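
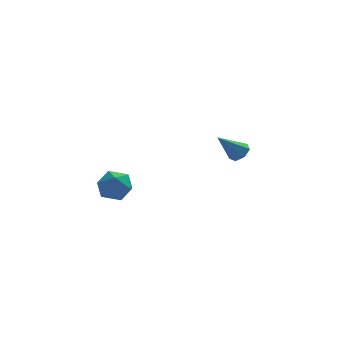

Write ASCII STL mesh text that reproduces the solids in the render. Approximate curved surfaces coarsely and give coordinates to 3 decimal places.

solid 
facet normal -0.145 0.923 -0.357
outer loop
vertex -2.481 -2.661 1.68
vertex -3.073 -2.523 2.277
vertex -2.257 -2.334 2.434
endloop
endfacet
facet normal 0.528 0.711 -0.465
outer loop
vertex -2.481 -2.661 1.68
vertex -2.257 -2.334 2.434
vertex -1.773 -2.932 2.069
endloop
endfacet
facet normal 0.511 0.112 -0.852
outer loop
vertex -2.481 -2.661 1.68
vertex -1.773 -2.932 2.069
vertex -2.289 -3.491 1.686
endloop
endfacet
facet normal -0.172 -0.047 -0.984
outer loop
vertex -2.481 -2.661 1.68
vertex -2.289 -3.491 1.686
vertex -3.092 -3.238 1.814
endloop
endfacet
facet normal -0.578 0.454 -0.678
outer loop
vertex -2.481 -2.661 1.68
vertex -3.092 -3.238 1.814
vertex -3.073 -2.523 2.277
endloop
endfacet
facet normal 0.814 0.555 0.171
outer loop
vertex -1.773 -2.932 2.069
vertex -2.257 -2.334 2.434
vertex -1.928 -2.962 2.906
endloop
endfacet
facet normal -0.274 0.898 0.345
outer loop
vertex -2.257 -2.334 2.434
vertex -3.073 -2.523 2.277
vertex -2.731 -2.709 3.034
endloop
endfacet
facet normal -0.975 0.140 -0.175
outer loop
vertex -3.073 -2.523 2.277
vertex -3.092 -3.238 1.814
vertex -3.247 -3.268 2.651
endloop
endfacet
facet normal -0.318 -0.670 -0.670
outer loop
vertex -3.092 -3.238 1.814
vertex -2.289 -3.491 1.686
vertex -2.763 -3.866 2.286
endloop
endfacet
facet normal 0.787 -0.413 -0.457
outer loop
vertex -2.289 -3.491 1.686
vertex -1.773 -2.932 2.069
vertex -1.947 -3.677 2.443
endloop
endfacet
facet normal 0.172 0.047 0.984
outer loop
vertex -2.539 -3.539 3.04
vertex -1.928 -2.962 2.906
vertex -2.731 -2.709 3.034
endloop
endfacet
facet normal -0.511 -0.112 0.852
outer loop
vertex -2.539 -3.539 3.04
vertex -2.731 -2.709 3.034
vertex -3.247 -3.268 2.651
endloop
endfacet
facet normal -0.528 -0.711 0.465
outer loop
vertex -2.539 -3.539 3.04
vertex -3.247 -3.268 2.651
vertex -2.763 -3.866 2.286
endloop
endfacet
facet normal 0.145 -0.923 0.357
outer loop
vertex -2.539 -3.539 3.04
vertex -2.763 -3.866 2.286
vertex -1.947 -3.677 2.443
endloop
endfacet
facet normal 0.578 -0.454 0.678
outer loop
vertex -2.539 -3.539 3.04
vertex -1.947 -3.677 2.443
vertex -1.928 -2.962 2.906
endloop
endfacet
facet normal 0.318 0.670 0.670
outer loop
vertex -2.731 -2.709 3.034
vertex -1.928 -2.962 2.906
vertex -2.257 -2.334 2.434
endloop
endfacet
facet normal -0.787 0.413 0.457
outer loop
vertex -3.247 -3.268 2.651
vertex -2.731 -2.709 3.034
vertex -3.073 -2.523 2.277
endloop
endfacet
facet normal -0.814 -0.555 -0.171
outer loop
vertex -2.763 -3.866 2.286
vertex -3.247 -3.268 2.651
vertex -3.092 -3.238 1.814
endloop
endfacet
facet normal 0.274 -0.898 -0.345
outer loop
vertex -1.947 -3.677 2.443
vertex -2.763 -3.866 2.286
vertex -2.289 -3.491 1.686
endloop
endfacet
facet normal 0.975 -0.140 0.175
outer loop
vertex -1.928 -2.962 2.906
vertex -1.947 -3.677 2.443
vertex -1.773 -2.932 2.069
endloop
endfacet
facet normal 0.665 0.192 -0.722
outer loop
vertex 3.922 1.807 1.81
vertex 3.509 2.099 1.507
vertex 3.886 2.308 1.91
endloop
endfacet
facet normal 0.489 -0.137 0.861
outer loop
vertex 3.922 1.807 1.81
vertex 3.886 2.308 1.91
vertex 2.471 1.801 2.633
endloop
endfacet
facet normal 0.665 0.191 -0.722
outer loop
vertex 3.886 2.308 1.91
vertex 3.509 2.099 1.507
vertex 3.566 2.652 1.706
endloop
endfacet
facet normal 0.172 0.616 0.769
outer loop
vertex 3.886 2.308 1.91
vertex 3.566 2.652 1.706
vertex 2.471 1.801 2.633
endloop
endfacet
facet normal 0.665 0.191 -0.722
outer loop
vertex 3.566 2.652 1.706
vertex 3.509 2.099 1.507
vertex 3.203 2.579 1.352
endloop
endfacet
facet normal -0.437 0.858 0.271
outer loop
vertex 3.566 2.652 1.706
vertex 3.203 2.579 1.352
vertex 2.471 1.801 2.633
endloop
endfacet
facet normal 0.665 0.191 -0.722
outer loop
vertex 3.203 2.579 1.352
vertex 3.509 2.099 1.507
vertex 3.07 2.146 1.115
endloop
endfacet
facet normal -0.877 0.408 -0.253
outer loop
vertex 3.203 2.579 1.352
vertex 3.07 2.146 1.115
vertex 2.471 1.801 2.633
endloop
endfacet
facet normal 0.665 0.192 -0.722
outer loop
vertex 3.07 2.146 1.115
vertex 3.509 2.099 1.507
vertex 3.268 1.677 1.173
endloop
endfacet
facet normal -0.819 -0.397 -0.414
outer loop
vertex 3.07 2.146 1.115
vertex 3.268 1.677 1.173
vertex 2.471 1.801 2.633
endloop
endfacet
facet normal 0.665 0.192 -0.722
outer loop
vertex 3.268 1.677 1.173
vertex 3.509 2.099 1.507
vertex 3.647 1.526 1.482
endloop
endfacet
facet normal -0.307 -0.948 -0.087
outer loop
vertex 3.268 1.677 1.173
vertex 3.647 1.526 1.482
vertex 2.471 1.801 2.633
endloop
endfacet
facet normal 0.665 0.192 -0.722
outer loop
vertex 3.647 1.526 1.482
vertex 3.509 2.099 1.507
vertex 3.922 1.807 1.81
endloop
endfacet
facet normal 0.276 -0.832 0.481
outer loop
vertex 3.647 1.526 1.482
vertex 3.922 1.807 1.81
vertex 2.471 1.801 2.633
endloop
endfacet

endsolid


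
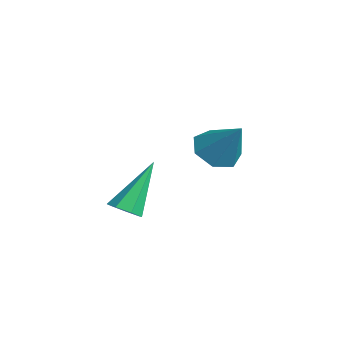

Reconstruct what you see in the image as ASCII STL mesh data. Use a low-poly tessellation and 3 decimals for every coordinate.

solid 
facet normal -0.586 -0.245 -0.772
outer loop
vertex 1.651 3.973 -3.229
vertex 1.059 3.669 -2.683
vertex 1.14 4.465 -2.997
endloop
endfacet
facet normal 0.642 0.747 -0.171
outer loop
vertex 1.651 3.973 -3.229
vertex 1.14 4.465 -2.997
vertex 2.021 4.071 -1.417
endloop
endfacet
facet normal -0.586 -0.245 -0.772
outer loop
vertex 1.14 4.465 -2.997
vertex 1.059 3.669 -2.683
vertex 0.568 4.358 -2.529
endloop
endfacet
facet normal 0.011 0.972 0.236
outer loop
vertex 1.14 4.465 -2.997
vertex 0.568 4.358 -2.529
vertex 2.021 4.071 -1.417
endloop
endfacet
facet normal -0.587 -0.246 -0.772
outer loop
vertex 0.568 4.358 -2.529
vertex 1.059 3.669 -2.683
vertex 0.367 3.732 -2.177
endloop
endfacet
facet normal -0.440 0.543 0.715
outer loop
vertex 0.568 4.358 -2.529
vertex 0.367 3.732 -2.177
vertex 2.021 4.071 -1.417
endloop
endfacet
facet normal -0.587 -0.245 -0.772
outer loop
vertex 0.367 3.732 -2.177
vertex 1.059 3.669 -2.683
vertex 0.687 3.058 -2.206
endloop
endfacet
facet normal -0.371 -0.215 0.903
outer loop
vertex 0.367 3.732 -2.177
vertex 0.687 3.058 -2.206
vertex 2.021 4.071 -1.417
endloop
endfacet
facet normal -0.587 -0.245 -0.772
outer loop
vertex 0.687 3.058 -2.206
vertex 1.059 3.669 -2.683
vertex 1.287 2.844 -2.594
endloop
endfacet
facet normal 0.166 -0.733 0.660
outer loop
vertex 0.687 3.058 -2.206
vertex 1.287 2.844 -2.594
vertex 2.021 4.071 -1.417
endloop
endfacet
facet normal -0.586 -0.245 -0.772
outer loop
vertex 1.287 2.844 -2.594
vertex 1.059 3.669 -2.683
vertex 1.716 3.252 -3.049
endloop
endfacet
facet normal 0.767 -0.620 0.168
outer loop
vertex 1.287 2.844 -2.594
vertex 1.716 3.252 -3.049
vertex 2.021 4.071 -1.417
endloop
endfacet
facet normal -0.586 -0.246 -0.772
outer loop
vertex 1.716 3.252 -3.049
vertex 1.059 3.669 -2.683
vertex 1.651 3.973 -3.229
endloop
endfacet
facet normal 0.979 0.038 -0.202
outer loop
vertex 1.716 3.252 -3.049
vertex 1.651 3.973 -3.229
vertex 2.021 4.071 -1.417
endloop
endfacet
facet normal 0.271 -0.567 -0.778
outer loop
vertex 3.293 -0.467 -3.257
vertex 3.032 -0.096 -3.618
vertex 3.581 -0.092 -3.43
endloop
endfacet
facet normal 0.680 -0.197 0.706
outer loop
vertex 3.293 -0.467 -3.257
vertex 3.581 -0.092 -3.43
vertex 2.488 1.036 -2.062
endloop
endfacet
facet normal 0.271 -0.565 -0.780
outer loop
vertex 3.581 -0.092 -3.43
vertex 3.032 -0.096 -3.618
vertex 3.455 0.281 -3.744
endloop
endfacet
facet normal 0.830 0.495 0.255
outer loop
vertex 3.581 -0.092 -3.43
vertex 3.455 0.281 -3.744
vertex 2.488 1.036 -2.062
endloop
endfacet
facet normal 0.272 -0.566 -0.778
outer loop
vertex 3.455 0.281 -3.744
vertex 3.032 -0.096 -3.618
vertex 3.011 0.37 -3.964
endloop
endfacet
facet normal 0.304 0.922 -0.239
outer loop
vertex 3.455 0.281 -3.744
vertex 3.011 0.37 -3.964
vertex 2.488 1.036 -2.062
endloop
endfacet
facet normal 0.273 -0.565 -0.778
outer loop
vertex 3.011 0.37 -3.964
vertex 3.032 -0.096 -3.618
vertex 2.583 0.108 -3.924
endloop
endfacet
facet normal -0.504 0.762 -0.406
outer loop
vertex 3.011 0.37 -3.964
vertex 2.583 0.108 -3.924
vertex 2.488 1.036 -2.062
endloop
endfacet
facet normal 0.272 -0.567 -0.778
outer loop
vertex 2.583 0.108 -3.924
vertex 3.032 -0.096 -3.618
vertex 2.493 -0.307 -3.653
endloop
endfacet
facet normal -0.984 0.136 -0.118
outer loop
vertex 2.583 0.108 -3.924
vertex 2.493 -0.307 -3.653
vertex 2.488 1.036 -2.062
endloop
endfacet
facet normal 0.272 -0.565 -0.779
outer loop
vertex 2.493 -0.307 -3.653
vertex 3.032 -0.096 -3.618
vertex 2.809 -0.563 -3.357
endloop
endfacet
facet normal -0.774 -0.485 0.407
outer loop
vertex 2.493 -0.307 -3.653
vertex 2.809 -0.563 -3.357
vertex 2.488 1.036 -2.062
endloop
endfacet
facet normal 0.273 -0.565 -0.778
outer loop
vertex 2.809 -0.563 -3.357
vertex 3.032 -0.096 -3.618
vertex 3.293 -0.467 -3.257
endloop
endfacet
facet normal -0.034 -0.633 0.773
outer loop
vertex 2.809 -0.563 -3.357
vertex 3.293 -0.467 -3.257
vertex 2.488 1.036 -2.062
endloop
endfacet

endsolid


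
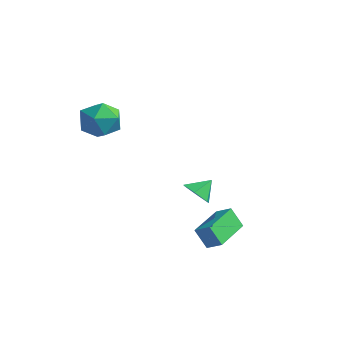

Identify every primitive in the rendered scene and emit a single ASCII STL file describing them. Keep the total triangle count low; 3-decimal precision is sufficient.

solid 
facet normal -0.828 -0.277 -0.487
outer loop
vertex 1.346 -2.494 -2.507
vertex 0.62 -0.639 -2.329
vertex 1.824 -2.214 -3.48
endloop
endfacet
facet normal 0.363 -0.928 -0.089
outer loop
vertex 2.52 -1.981 -3.071
vertex 1.346 -2.494 -2.507
vertex 1.824 -2.214 -3.48
endloop
endfacet
facet normal -0.828 -0.277 -0.487
outer loop
vertex 1.824 -2.214 -3.48
vertex 0.62 -0.639 -2.329
vertex 1.098 -0.359 -3.302
endloop
endfacet
facet normal 0.427 0.250 -0.869
outer loop
vertex 1.098 -0.359 -3.302
vertex 2.52 -1.981 -3.071
vertex 1.824 -2.214 -3.48
endloop
endfacet
facet normal -0.427 -0.250 0.869
outer loop
vertex 1.346 -2.494 -2.507
vertex 1.316 -0.406 -1.92
vertex 0.62 -0.639 -2.329
endloop
endfacet
facet normal 0.363 -0.928 -0.089
outer loop
vertex 2.042 -2.261 -2.098
vertex 1.346 -2.494 -2.507
vertex 2.52 -1.981 -3.071
endloop
endfacet
facet normal -0.427 -0.250 0.869
outer loop
vertex 2.042 -2.261 -2.098
vertex 1.316 -0.406 -1.92
vertex 1.346 -2.494 -2.507
endloop
endfacet
facet normal -0.363 0.928 0.089
outer loop
vertex 0.62 -0.639 -2.329
vertex 1.316 -0.406 -1.92
vertex 1.098 -0.359 -3.302
endloop
endfacet
facet normal 0.427 0.250 -0.869
outer loop
vertex 1.794 -0.126 -2.893
vertex 2.52 -1.981 -3.071
vertex 1.098 -0.359 -3.302
endloop
endfacet
facet normal -0.363 0.928 0.089
outer loop
vertex 1.098 -0.359 -3.302
vertex 1.316 -0.406 -1.92
vertex 1.794 -0.126 -2.893
endloop
endfacet
facet normal 0.828 0.277 0.487
outer loop
vertex 1.794 -0.126 -2.893
vertex 2.042 -2.261 -2.098
vertex 2.52 -1.981 -3.071
endloop
endfacet
facet normal 0.828 0.277 0.487
outer loop
vertex 1.316 -0.406 -1.92
vertex 2.042 -2.261 -2.098
vertex 1.794 -0.126 -2.893
endloop
endfacet
facet normal -0.150 -0.742 -0.653
outer loop
vertex -1.869 0.25 -2.467
vertex -2.341 0.753 -2.93
vertex -1.523 0.708 -3.067
endloop
endfacet
facet normal 0.828 0.097 0.552
outer loop
vertex -1.869 0.25 -2.467
vertex -1.523 0.708 -3.067
vertex -2.179 1.547 -2.23
endloop
endfacet
facet normal -0.150 -0.741 -0.654
outer loop
vertex -1.523 0.708 -3.067
vertex -2.341 0.753 -2.93
vertex -1.994 1.211 -3.529
endloop
endfacet
facet normal 0.756 0.652 -0.061
outer loop
vertex -1.523 0.708 -3.067
vertex -1.994 1.211 -3.529
vertex -2.179 1.547 -2.23
endloop
endfacet
facet normal -0.150 -0.741 -0.654
outer loop
vertex -1.994 1.211 -3.529
vertex -2.341 0.753 -2.93
vertex -2.812 1.256 -3.392
endloop
endfacet
facet normal 0.012 0.968 -0.249
outer loop
vertex -1.994 1.211 -3.529
vertex -2.812 1.256 -3.392
vertex -2.179 1.547 -2.23
endloop
endfacet
facet normal -0.150 -0.741 -0.654
outer loop
vertex -2.812 1.256 -3.392
vertex -2.341 0.753 -2.93
vertex -3.158 0.798 -2.793
endloop
endfacet
facet normal -0.660 0.730 0.177
outer loop
vertex -2.812 1.256 -3.392
vertex -3.158 0.798 -2.793
vertex -2.179 1.547 -2.23
endloop
endfacet
facet normal -0.150 -0.742 -0.653
outer loop
vertex -3.158 0.798 -2.793
vertex -2.341 0.753 -2.93
vertex -2.687 0.295 -2.33
endloop
endfacet
facet normal -0.588 0.176 0.789
outer loop
vertex -3.158 0.798 -2.793
vertex -2.687 0.295 -2.33
vertex -2.179 1.547 -2.23
endloop
endfacet
facet normal -0.150 -0.742 -0.653
outer loop
vertex -2.687 0.295 -2.33
vertex -2.341 0.753 -2.93
vertex -1.869 0.25 -2.467
endloop
endfacet
facet normal 0.156 -0.141 0.978
outer loop
vertex -2.687 0.295 -2.33
vertex -1.869 0.25 -2.467
vertex -2.179 1.547 -2.23
endloop
endfacet
facet normal 0.043 0.958 -0.282
outer loop
vertex -3.262 -2.813 1.951
vertex -4.349 -2.738 2.039
vertex -3.713 -2.513 2.9
endloop
endfacet
facet normal 0.638 0.767 0.061
outer loop
vertex -3.262 -2.813 1.951
vertex -3.713 -2.513 2.9
vertex -2.872 -3.212 2.891
endloop
endfacet
facet normal 0.930 0.221 -0.292
outer loop
vertex -3.262 -2.813 1.951
vertex -2.872 -3.212 2.891
vertex -2.988 -3.869 2.025
endloop
endfacet
facet normal 0.516 0.074 -0.853
outer loop
vertex -3.262 -2.813 1.951
vertex -2.988 -3.869 2.025
vertex -3.901 -3.576 1.498
endloop
endfacet
facet normal -0.032 0.530 -0.847
outer loop
vertex -3.262 -2.813 1.951
vertex -3.901 -3.576 1.498
vertex -4.349 -2.738 2.039
endloop
endfacet
facet normal 0.454 0.537 0.711
outer loop
vertex -2.872 -3.212 2.891
vertex -3.713 -2.513 2.9
vertex -3.719 -3.384 3.562
endloop
endfacet
facet normal -0.510 0.846 0.155
outer loop
vertex -3.713 -2.513 2.9
vertex -4.349 -2.738 2.039
vertex -4.632 -3.091 3.035
endloop
endfacet
facet normal -0.633 0.152 -0.759
outer loop
vertex -4.349 -2.738 2.039
vertex -3.901 -3.576 1.498
vertex -4.748 -3.748 2.169
endloop
endfacet
facet normal 0.256 -0.586 -0.769
outer loop
vertex -3.901 -3.576 1.498
vertex -2.988 -3.869 2.025
vertex -3.907 -4.447 2.16
endloop
endfacet
facet normal 0.927 -0.348 0.140
outer loop
vertex -2.988 -3.869 2.025
vertex -2.872 -3.212 2.891
vertex -3.271 -4.222 3.021
endloop
endfacet
facet normal -0.516 -0.074 0.853
outer loop
vertex -4.358 -4.147 3.109
vertex -3.719 -3.384 3.562
vertex -4.632 -3.091 3.035
endloop
endfacet
facet normal -0.930 -0.221 0.292
outer loop
vertex -4.358 -4.147 3.109
vertex -4.632 -3.091 3.035
vertex -4.748 -3.748 2.169
endloop
endfacet
facet normal -0.638 -0.767 -0.061
outer loop
vertex -4.358 -4.147 3.109
vertex -4.748 -3.748 2.169
vertex -3.907 -4.447 2.16
endloop
endfacet
facet normal -0.043 -0.958 0.282
outer loop
vertex -4.358 -4.147 3.109
vertex -3.907 -4.447 2.16
vertex -3.271 -4.222 3.021
endloop
endfacet
facet normal 0.032 -0.530 0.847
outer loop
vertex -4.358 -4.147 3.109
vertex -3.271 -4.222 3.021
vertex -3.719 -3.384 3.562
endloop
endfacet
facet normal -0.256 0.586 0.769
outer loop
vertex -4.632 -3.091 3.035
vertex -3.719 -3.384 3.562
vertex -3.713 -2.513 2.9
endloop
endfacet
facet normal -0.927 0.348 -0.140
outer loop
vertex -4.748 -3.748 2.169
vertex -4.632 -3.091 3.035
vertex -4.349 -2.738 2.039
endloop
endfacet
facet normal -0.454 -0.537 -0.711
outer loop
vertex -3.907 -4.447 2.16
vertex -4.748 -3.748 2.169
vertex -3.901 -3.576 1.498
endloop
endfacet
facet normal 0.510 -0.846 -0.155
outer loop
vertex -3.271 -4.222 3.021
vertex -3.907 -4.447 2.16
vertex -2.988 -3.869 2.025
endloop
endfacet
facet normal 0.633 -0.152 0.759
outer loop
vertex -3.719 -3.384 3.562
vertex -3.271 -4.222 3.021
vertex -2.872 -3.212 2.891
endloop
endfacet

endsolid


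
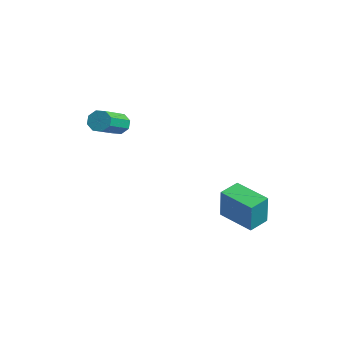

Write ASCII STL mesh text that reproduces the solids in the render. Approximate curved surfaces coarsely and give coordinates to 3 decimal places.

solid 
facet normal -0.466 0.743 -0.481
outer loop
vertex -2.487 -2.026 1.386
vertex -2.87 -1.969 1.845
vertex -2.339 -1.728 1.703
endloop
endfacet
facet normal 0.824 0.166 -0.541
outer loop
vertex -2.487 -2.026 1.386
vertex -2.339 -1.728 1.703
vertex -1.607 -3.428 2.297
endloop
endfacet
facet normal 0.824 0.166 -0.541
outer loop
vertex -1.607 -3.428 2.297
vertex -2.339 -1.728 1.703
vertex -1.459 -3.13 2.614
endloop
endfacet
facet normal 0.465 -0.743 0.481
outer loop
vertex -1.607 -3.428 2.297
vertex -1.459 -3.13 2.614
vertex -1.99 -3.371 2.755
endloop
endfacet
facet normal -0.466 0.741 -0.483
outer loop
vertex -2.339 -1.728 1.703
vertex -2.87 -1.969 1.845
vertex -2.503 -1.571 2.102
endloop
endfacet
facet normal 0.810 0.577 0.106
outer loop
vertex -2.339 -1.728 1.703
vertex -2.503 -1.571 2.102
vertex -1.459 -3.13 2.614
endloop
endfacet
facet normal 0.810 0.577 0.104
outer loop
vertex -1.459 -3.13 2.614
vertex -2.503 -1.571 2.102
vertex -1.622 -2.973 3.013
endloop
endfacet
facet normal 0.465 -0.743 0.482
outer loop
vertex -1.459 -3.13 2.614
vertex -1.622 -2.973 3.013
vertex -1.99 -3.371 2.755
endloop
endfacet
facet normal -0.467 0.742 -0.482
outer loop
vertex -2.503 -1.571 2.102
vertex -2.87 -1.969 1.845
vertex -2.881 -1.647 2.351
endloop
endfacet
facet normal 0.323 0.650 0.688
outer loop
vertex -2.503 -1.571 2.102
vertex -2.881 -1.647 2.351
vertex -1.622 -2.973 3.013
endloop
endfacet
facet normal 0.322 0.650 0.689
outer loop
vertex -1.622 -2.973 3.013
vertex -2.881 -1.647 2.351
vertex -2.001 -3.049 3.262
endloop
endfacet
facet normal 0.465 -0.743 0.482
outer loop
vertex -1.622 -2.973 3.013
vertex -2.001 -3.049 3.262
vertex -1.99 -3.371 2.755
endloop
endfacet
facet normal -0.466 0.742 -0.482
outer loop
vertex -2.881 -1.647 2.351
vertex -2.87 -1.969 1.845
vertex -3.253 -1.912 2.303
endloop
endfacet
facet normal -0.356 0.342 0.870
outer loop
vertex -2.881 -1.647 2.351
vertex -3.253 -1.912 2.303
vertex -2.001 -3.049 3.262
endloop
endfacet
facet normal -0.356 0.342 0.870
outer loop
vertex -2.001 -3.049 3.262
vertex -3.253 -1.912 2.303
vertex -2.373 -3.314 3.214
endloop
endfacet
facet normal 0.466 -0.742 0.481
outer loop
vertex -2.001 -3.049 3.262
vertex -2.373 -3.314 3.214
vertex -1.99 -3.371 2.755
endloop
endfacet
facet normal -0.465 0.743 -0.481
outer loop
vertex -3.253 -1.912 2.303
vertex -2.87 -1.969 1.845
vertex -3.401 -2.21 1.986
endloop
endfacet
facet normal -0.824 -0.166 0.541
outer loop
vertex -3.253 -1.912 2.303
vertex -3.401 -2.21 1.986
vertex -2.373 -3.314 3.214
endloop
endfacet
facet normal -0.824 -0.166 0.541
outer loop
vertex -2.373 -3.314 3.214
vertex -3.401 -2.21 1.986
vertex -2.521 -3.612 2.897
endloop
endfacet
facet normal 0.466 -0.743 0.481
outer loop
vertex -2.373 -3.314 3.214
vertex -2.521 -3.612 2.897
vertex -1.99 -3.371 2.755
endloop
endfacet
facet normal -0.465 0.743 -0.482
outer loop
vertex -3.401 -2.21 1.986
vertex -2.87 -1.969 1.845
vertex -3.238 -2.367 1.587
endloop
endfacet
facet normal -0.810 -0.576 -0.104
outer loop
vertex -3.401 -2.21 1.986
vertex -3.238 -2.367 1.587
vertex -2.521 -3.612 2.897
endloop
endfacet
facet normal -0.810 -0.577 -0.106
outer loop
vertex -2.521 -3.612 2.897
vertex -3.238 -2.367 1.587
vertex -2.357 -3.769 2.498
endloop
endfacet
facet normal 0.466 -0.741 0.483
outer loop
vertex -2.521 -3.612 2.897
vertex -2.357 -3.769 2.498
vertex -1.99 -3.371 2.755
endloop
endfacet
facet normal -0.465 0.743 -0.482
outer loop
vertex -3.238 -2.367 1.587
vertex -2.87 -1.969 1.845
vertex -2.859 -2.291 1.338
endloop
endfacet
facet normal -0.322 -0.650 -0.689
outer loop
vertex -3.238 -2.367 1.587
vertex -2.859 -2.291 1.338
vertex -2.357 -3.769 2.498
endloop
endfacet
facet normal -0.323 -0.650 -0.688
outer loop
vertex -2.357 -3.769 2.498
vertex -2.859 -2.291 1.338
vertex -1.979 -3.693 2.249
endloop
endfacet
facet normal 0.467 -0.742 0.482
outer loop
vertex -2.357 -3.769 2.498
vertex -1.979 -3.693 2.249
vertex -1.99 -3.371 2.755
endloop
endfacet
facet normal -0.466 0.742 -0.481
outer loop
vertex -2.859 -2.291 1.338
vertex -2.87 -1.969 1.845
vertex -2.487 -2.026 1.386
endloop
endfacet
facet normal 0.356 -0.342 -0.870
outer loop
vertex -2.859 -2.291 1.338
vertex -2.487 -2.026 1.386
vertex -1.979 -3.693 2.249
endloop
endfacet
facet normal 0.356 -0.342 -0.870
outer loop
vertex -1.979 -3.693 2.249
vertex -2.487 -2.026 1.386
vertex -1.607 -3.428 2.297
endloop
endfacet
facet normal 0.466 -0.742 0.482
outer loop
vertex -1.979 -3.693 2.249
vertex -1.607 -3.428 2.297
vertex -1.99 -3.371 2.755
endloop
endfacet
facet normal -0.945 -0.284 0.163
outer loop
vertex -0.035 1.63 -2.161
vertex -0.315 2.667 -1.977
vertex -0.383 1.831 -3.823
endloop
endfacet
facet normal 0.257 -0.952 -0.169
outer loop
vertex 1.355 2.353 -4.123
vertex -0.035 1.63 -2.161
vertex -0.383 1.831 -3.823
endloop
endfacet
facet normal -0.945 -0.284 0.163
outer loop
vertex -0.383 1.831 -3.823
vertex -0.315 2.667 -1.977
vertex -0.663 2.868 -3.639
endloop
endfacet
facet normal -0.203 0.118 -0.972
outer loop
vertex -0.663 2.868 -3.639
vertex 1.355 2.353 -4.123
vertex -0.383 1.831 -3.823
endloop
endfacet
facet normal 0.203 -0.118 0.972
outer loop
vertex -0.035 1.63 -2.161
vertex 1.423 3.189 -2.277
vertex -0.315 2.667 -1.977
endloop
endfacet
facet normal 0.257 -0.952 -0.169
outer loop
vertex 1.703 2.152 -2.461
vertex -0.035 1.63 -2.161
vertex 1.355 2.353 -4.123
endloop
endfacet
facet normal 0.203 -0.118 0.972
outer loop
vertex 1.703 2.152 -2.461
vertex 1.423 3.189 -2.277
vertex -0.035 1.63 -2.161
endloop
endfacet
facet normal -0.257 0.952 0.169
outer loop
vertex -0.315 2.667 -1.977
vertex 1.423 3.189 -2.277
vertex -0.663 2.868 -3.639
endloop
endfacet
facet normal -0.203 0.118 -0.972
outer loop
vertex 1.075 3.39 -3.939
vertex 1.355 2.353 -4.123
vertex -0.663 2.868 -3.639
endloop
endfacet
facet normal -0.257 0.952 0.169
outer loop
vertex -0.663 2.868 -3.639
vertex 1.423 3.189 -2.277
vertex 1.075 3.39 -3.939
endloop
endfacet
facet normal 0.945 0.284 -0.163
outer loop
vertex 1.075 3.39 -3.939
vertex 1.703 2.152 -2.461
vertex 1.355 2.353 -4.123
endloop
endfacet
facet normal 0.945 0.284 -0.163
outer loop
vertex 1.423 3.189 -2.277
vertex 1.703 2.152 -2.461
vertex 1.075 3.39 -3.939
endloop
endfacet

endsolid


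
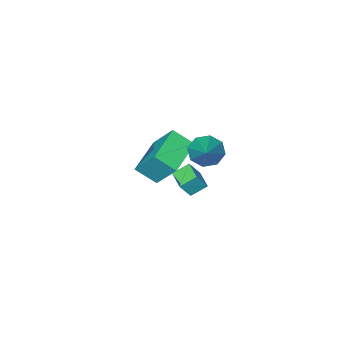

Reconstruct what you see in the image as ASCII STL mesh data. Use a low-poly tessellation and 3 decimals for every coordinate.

solid 
facet normal -0.486 0.652 -0.582
outer loop
vertex -0.184 -0.926 -0.331
vertex 1.532 -0.044 -0.776
vertex 0.026 -2.068 -1.785
endloop
endfacet
facet normal -0.867 -0.445 0.225
outer loop
vertex 0.628 -2.876 -1.064
vertex -0.184 -0.926 -0.331
vertex 0.026 -2.068 -1.785
endloop
endfacet
facet normal -0.487 0.652 -0.582
outer loop
vertex 0.026 -2.068 -1.785
vertex 1.532 -0.044 -0.776
vertex 1.741 -1.185 -2.23
endloop
endfacet
facet normal 0.113 -0.613 -0.782
outer loop
vertex 1.741 -1.185 -2.23
vertex 0.628 -2.876 -1.064
vertex 0.026 -2.068 -1.785
endloop
endfacet
facet normal -0.113 0.614 0.782
outer loop
vertex -0.184 -0.926 -0.331
vertex 2.134 -0.852 -0.055
vertex 1.532 -0.044 -0.776
endloop
endfacet
facet normal -0.867 -0.445 0.225
outer loop
vertex 0.419 -1.735 0.39
vertex -0.184 -0.926 -0.331
vertex 0.628 -2.876 -1.064
endloop
endfacet
facet normal -0.113 0.613 0.782
outer loop
vertex 0.419 -1.735 0.39
vertex 2.134 -0.852 -0.055
vertex -0.184 -0.926 -0.331
endloop
endfacet
facet normal 0.867 0.445 -0.225
outer loop
vertex 1.532 -0.044 -0.776
vertex 2.134 -0.852 -0.055
vertex 1.741 -1.185 -2.23
endloop
endfacet
facet normal 0.112 -0.613 -0.782
outer loop
vertex 2.344 -1.994 -1.509
vertex 0.628 -2.876 -1.064
vertex 1.741 -1.185 -2.23
endloop
endfacet
facet normal 0.867 0.446 -0.225
outer loop
vertex 1.741 -1.185 -2.23
vertex 2.134 -0.852 -0.055
vertex 2.344 -1.994 -1.509
endloop
endfacet
facet normal 0.486 -0.652 0.582
outer loop
vertex 2.344 -1.994 -1.509
vertex 0.419 -1.735 0.39
vertex 0.628 -2.876 -1.064
endloop
endfacet
facet normal 0.487 -0.652 0.582
outer loop
vertex 2.134 -0.852 -0.055
vertex 0.419 -1.735 0.39
vertex 2.344 -1.994 -1.509
endloop
endfacet
facet normal -0.769 0.340 0.541
outer loop
vertex 3.467 3.273 2.734
vertex 3.797 4.179 2.634
vertex 2.969 3.369 1.966
endloop
endfacet
facet normal -0.339 -0.935 0.103
outer loop
vertex 3.623 3.081 1.506
vertex 3.467 3.273 2.734
vertex 2.969 3.369 1.966
endloop
endfacet
facet normal -0.769 0.340 0.542
outer loop
vertex 2.969 3.369 1.966
vertex 3.797 4.179 2.634
vertex 3.299 4.276 1.866
endloop
endfacet
facet normal -0.541 0.105 -0.835
outer loop
vertex 3.299 4.276 1.866
vertex 3.623 3.081 1.506
vertex 2.969 3.369 1.966
endloop
endfacet
facet normal 0.541 -0.105 0.835
outer loop
vertex 3.467 3.273 2.734
vertex 4.451 3.891 2.174
vertex 3.797 4.179 2.634
endloop
endfacet
facet normal -0.341 -0.935 0.103
outer loop
vertex 4.121 2.984 2.274
vertex 3.467 3.273 2.734
vertex 3.623 3.081 1.506
endloop
endfacet
facet normal 0.541 -0.105 0.835
outer loop
vertex 4.121 2.984 2.274
vertex 4.451 3.891 2.174
vertex 3.467 3.273 2.734
endloop
endfacet
facet normal 0.340 0.935 -0.102
outer loop
vertex 3.797 4.179 2.634
vertex 4.451 3.891 2.174
vertex 3.299 4.276 1.866
endloop
endfacet
facet normal -0.541 0.105 -0.835
outer loop
vertex 3.953 3.987 1.406
vertex 3.623 3.081 1.506
vertex 3.299 4.276 1.866
endloop
endfacet
facet normal 0.340 0.935 -0.104
outer loop
vertex 3.299 4.276 1.866
vertex 4.451 3.891 2.174
vertex 3.953 3.987 1.406
endloop
endfacet
facet normal 0.769 -0.340 -0.542
outer loop
vertex 3.953 3.987 1.406
vertex 4.121 2.984 2.274
vertex 3.623 3.081 1.506
endloop
endfacet
facet normal 0.769 -0.340 -0.541
outer loop
vertex 4.451 3.891 2.174
vertex 4.121 2.984 2.274
vertex 3.953 3.987 1.406
endloop
endfacet
facet normal -0.523 -0.637 -0.566
outer loop
vertex 1.827 1.08 1.583
vertex 1.255 1.656 1.463
vertex 1.944 1.433 1.077
endloop
endfacet
facet normal 0.965 -0.258 0.043
outer loop
vertex 1.827 1.08 1.583
vertex 1.944 1.433 1.077
vertex 2.265 2.884 2.557
endloop
endfacet
facet normal -0.523 -0.637 -0.566
outer loop
vertex 1.944 1.433 1.077
vertex 1.255 1.656 1.463
vertex 1.657 1.917 0.798
endloop
endfacet
facet normal 0.861 0.257 -0.439
outer loop
vertex 1.944 1.433 1.077
vertex 1.657 1.917 0.798
vertex 2.265 2.884 2.557
endloop
endfacet
facet normal -0.524 -0.636 -0.566
outer loop
vertex 1.657 1.917 0.798
vertex 1.255 1.656 1.463
vertex 1.135 2.248 0.909
endloop
endfacet
facet normal 0.365 0.757 -0.542
outer loop
vertex 1.657 1.917 0.798
vertex 1.135 2.248 0.909
vertex 2.265 2.884 2.557
endloop
endfacet
facet normal -0.523 -0.637 -0.567
outer loop
vertex 1.135 2.248 0.909
vertex 1.255 1.656 1.463
vertex 0.684 2.231 1.344
endloop
endfacet
facet normal -0.234 0.950 -0.206
outer loop
vertex 1.135 2.248 0.909
vertex 0.684 2.231 1.344
vertex 2.265 2.884 2.557
endloop
endfacet
facet normal -0.523 -0.637 -0.566
outer loop
vertex 0.684 2.231 1.344
vertex 1.255 1.656 1.463
vertex 0.567 1.878 1.849
endloop
endfacet
facet normal -0.583 0.723 0.370
outer loop
vertex 0.684 2.231 1.344
vertex 0.567 1.878 1.849
vertex 2.265 2.884 2.557
endloop
endfacet
facet normal -0.523 -0.636 -0.567
outer loop
vertex 0.567 1.878 1.849
vertex 1.255 1.656 1.463
vertex 0.853 1.394 2.128
endloop
endfacet
facet normal -0.479 0.208 0.853
outer loop
vertex 0.567 1.878 1.849
vertex 0.853 1.394 2.128
vertex 2.265 2.884 2.557
endloop
endfacet
facet normal -0.522 -0.637 -0.567
outer loop
vertex 0.853 1.394 2.128
vertex 1.255 1.656 1.463
vertex 1.375 1.064 2.018
endloop
endfacet
facet normal 0.017 -0.292 0.956
outer loop
vertex 0.853 1.394 2.128
vertex 1.375 1.064 2.018
vertex 2.265 2.884 2.557
endloop
endfacet
facet normal -0.523 -0.637 -0.567
outer loop
vertex 1.375 1.064 2.018
vertex 1.255 1.656 1.463
vertex 1.827 1.08 1.583
endloop
endfacet
facet normal 0.615 -0.485 0.621
outer loop
vertex 1.375 1.064 2.018
vertex 1.827 1.08 1.583
vertex 2.265 2.884 2.557
endloop
endfacet

endsolid


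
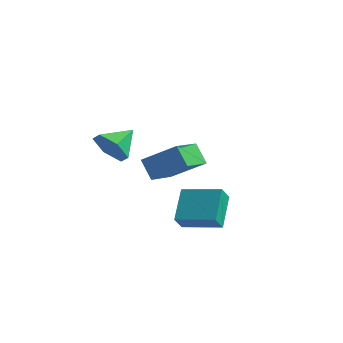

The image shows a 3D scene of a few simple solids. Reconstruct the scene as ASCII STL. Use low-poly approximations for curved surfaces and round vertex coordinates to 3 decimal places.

solid 
facet normal -0.811 -0.191 -0.553
outer loop
vertex -2.938 2.524 -1.048
vertex -2.977 4.355 -1.625
vertex -2.19 2.226 -2.043
endloop
endfacet
facet normal 0.021 -0.953 0.301
outer loop
vertex -0.503 2.625 -0.895
vertex -2.938 2.524 -1.048
vertex -2.19 2.226 -2.043
endloop
endfacet
facet normal -0.812 -0.192 -0.551
outer loop
vertex -2.19 2.226 -2.043
vertex -2.977 4.355 -1.625
vertex -2.23 4.057 -2.621
endloop
endfacet
facet normal 0.584 -0.233 -0.778
outer loop
vertex -2.23 4.057 -2.621
vertex -0.503 2.625 -0.895
vertex -2.19 2.226 -2.043
endloop
endfacet
facet normal -0.584 0.233 0.778
outer loop
vertex -2.938 2.524 -1.048
vertex -1.29 4.754 -0.477
vertex -2.977 4.355 -1.625
endloop
endfacet
facet normal 0.021 -0.953 0.301
outer loop
vertex -1.25 2.923 0.101
vertex -2.938 2.524 -1.048
vertex -0.503 2.625 -0.895
endloop
endfacet
facet normal -0.584 0.233 0.778
outer loop
vertex -1.25 2.923 0.101
vertex -1.29 4.754 -0.477
vertex -2.938 2.524 -1.048
endloop
endfacet
facet normal -0.021 0.953 -0.301
outer loop
vertex -2.977 4.355 -1.625
vertex -1.29 4.754 -0.477
vertex -2.23 4.057 -2.621
endloop
endfacet
facet normal 0.584 -0.233 -0.778
outer loop
vertex -0.542 4.456 -1.472
vertex -0.503 2.625 -0.895
vertex -2.23 4.057 -2.621
endloop
endfacet
facet normal -0.021 0.953 -0.301
outer loop
vertex -2.23 4.057 -2.621
vertex -1.29 4.754 -0.477
vertex -0.542 4.456 -1.472
endloop
endfacet
facet normal 0.812 0.191 0.552
outer loop
vertex -0.542 4.456 -1.472
vertex -1.25 2.923 0.101
vertex -0.503 2.625 -0.895
endloop
endfacet
facet normal 0.811 0.192 0.552
outer loop
vertex -1.29 4.754 -0.477
vertex -1.25 2.923 0.101
vertex -0.542 4.456 -1.472
endloop
endfacet
facet normal -0.967 -0.191 -0.170
outer loop
vertex 0.367 0.639 -1.32
vertex 0.375 1.274 -2.079
vertex 0.849 -0.765 -2.489
endloop
endfacet
facet normal -0.007 -0.641 0.767
outer loop
vertex 2.725 -0.394 -2.161
vertex 0.367 0.639 -1.32
vertex 0.849 -0.765 -2.489
endloop
endfacet
facet normal -0.967 -0.191 -0.170
outer loop
vertex 0.849 -0.765 -2.489
vertex 0.375 1.274 -2.079
vertex 0.857 -0.13 -3.249
endloop
endfacet
facet normal 0.255 -0.743 -0.618
outer loop
vertex 0.857 -0.13 -3.249
vertex 2.725 -0.394 -2.161
vertex 0.849 -0.765 -2.489
endloop
endfacet
facet normal -0.255 0.743 0.619
outer loop
vertex 0.367 0.639 -1.32
vertex 2.251 1.645 -1.751
vertex 0.375 1.274 -2.079
endloop
endfacet
facet normal -0.008 -0.642 0.767
outer loop
vertex 2.243 1.01 -0.991
vertex 0.367 0.639 -1.32
vertex 2.725 -0.394 -2.161
endloop
endfacet
facet normal -0.255 0.743 0.618
outer loop
vertex 2.243 1.01 -0.991
vertex 2.251 1.645 -1.751
vertex 0.367 0.639 -1.32
endloop
endfacet
facet normal 0.007 0.642 -0.767
outer loop
vertex 0.375 1.274 -2.079
vertex 2.251 1.645 -1.751
vertex 0.857 -0.13 -3.249
endloop
endfacet
facet normal 0.255 -0.743 -0.619
outer loop
vertex 2.733 0.241 -2.92
vertex 2.725 -0.394 -2.161
vertex 0.857 -0.13 -3.249
endloop
endfacet
facet normal 0.008 0.641 -0.767
outer loop
vertex 0.857 -0.13 -3.249
vertex 2.251 1.645 -1.751
vertex 2.733 0.241 -2.92
endloop
endfacet
facet normal 0.967 0.191 0.170
outer loop
vertex 2.733 0.241 -2.92
vertex 2.243 1.01 -0.991
vertex 2.725 -0.394 -2.161
endloop
endfacet
facet normal 0.967 0.191 0.170
outer loop
vertex 2.251 1.645 -1.751
vertex 2.243 1.01 -0.991
vertex 2.733 0.241 -2.92
endloop
endfacet
facet normal -0.228 -0.863 -0.450
outer loop
vertex -0.798 -2.756 2.591
vertex -1.483 -2.266 1.998
vertex -0.506 -2.361 1.686
endloop
endfacet
facet normal 0.919 0.154 0.364
outer loop
vertex -0.798 -2.756 2.591
vertex -0.506 -2.361 1.686
vertex -1.137 -0.954 2.682
endloop
endfacet
facet normal -0.228 -0.863 -0.451
outer loop
vertex -0.506 -2.361 1.686
vertex -1.483 -2.266 1.998
vertex -1.19 -1.871 1.093
endloop
endfacet
facet normal 0.729 0.582 -0.360
outer loop
vertex -0.506 -2.361 1.686
vertex -1.19 -1.871 1.093
vertex -1.137 -0.954 2.682
endloop
endfacet
facet normal -0.227 -0.863 -0.450
outer loop
vertex -1.19 -1.871 1.093
vertex -1.483 -2.266 1.998
vertex -2.167 -1.776 1.404
endloop
endfacet
facet normal -0.074 0.865 -0.497
outer loop
vertex -1.19 -1.871 1.093
vertex -2.167 -1.776 1.404
vertex -1.137 -0.954 2.682
endloop
endfacet
facet normal -0.227 -0.863 -0.451
outer loop
vertex -2.167 -1.776 1.404
vertex -1.483 -2.266 1.998
vertex -2.46 -2.172 2.309
endloop
endfacet
facet normal -0.688 0.720 0.092
outer loop
vertex -2.167 -1.776 1.404
vertex -2.46 -2.172 2.309
vertex -1.137 -0.954 2.682
endloop
endfacet
facet normal -0.226 -0.864 -0.450
outer loop
vertex -2.46 -2.172 2.309
vertex -1.483 -2.266 1.998
vertex -1.775 -2.661 2.903
endloop
endfacet
facet normal -0.499 0.292 0.816
outer loop
vertex -2.46 -2.172 2.309
vertex -1.775 -2.661 2.903
vertex -1.137 -0.954 2.682
endloop
endfacet
facet normal -0.228 -0.863 -0.450
outer loop
vertex -1.775 -2.661 2.903
vertex -1.483 -2.266 1.998
vertex -0.798 -2.756 2.591
endloop
endfacet
facet normal 0.305 0.009 0.952
outer loop
vertex -1.775 -2.661 2.903
vertex -0.798 -2.756 2.591
vertex -1.137 -0.954 2.682
endloop
endfacet

endsolid


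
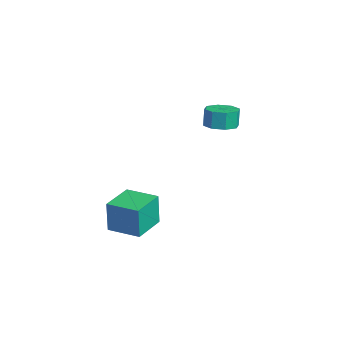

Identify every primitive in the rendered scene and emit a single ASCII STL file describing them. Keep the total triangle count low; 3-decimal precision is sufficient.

solid 
facet normal 0.179 -0.111 -0.978
outer loop
vertex -0.035 2.022 0.598
vertex -0.914 2.111 0.427
vertex -0.218 2.677 0.49
endloop
endfacet
facet normal 0.947 0.288 0.141
outer loop
vertex -0.035 2.022 0.598
vertex -0.218 2.677 0.49
vertex -0.227 2.14 1.644
endloop
endfacet
facet normal 0.948 0.287 0.141
outer loop
vertex -0.227 2.14 1.644
vertex -0.218 2.677 0.49
vertex -0.409 2.795 1.536
endloop
endfacet
facet normal -0.179 0.111 0.978
outer loop
vertex -0.227 2.14 1.644
vertex -0.409 2.795 1.536
vertex -1.106 2.229 1.473
endloop
endfacet
facet normal 0.178 -0.110 -0.978
outer loop
vertex -0.218 2.677 0.49
vertex -0.914 2.111 0.427
vertex -0.808 3.001 0.346
endloop
endfacet
facet normal 0.483 0.875 -0.011
outer loop
vertex -0.218 2.677 0.49
vertex -0.808 3.001 0.346
vertex -0.409 2.795 1.536
endloop
endfacet
facet normal 0.483 0.876 -0.010
outer loop
vertex -0.409 2.795 1.536
vertex -0.808 3.001 0.346
vertex -1.0 3.119 1.392
endloop
endfacet
facet normal -0.178 0.110 0.978
outer loop
vertex -0.409 2.795 1.536
vertex -1.0 3.119 1.392
vertex -1.106 2.229 1.473
endloop
endfacet
facet normal 0.179 -0.110 -0.978
outer loop
vertex -0.808 3.001 0.346
vertex -0.914 2.111 0.427
vertex -1.461 2.803 0.249
endloop
endfacet
facet normal -0.265 0.951 -0.156
outer loop
vertex -0.808 3.001 0.346
vertex -1.461 2.803 0.249
vertex -1.0 3.119 1.392
endloop
endfacet
facet normal -0.266 0.951 -0.156
outer loop
vertex -1.0 3.119 1.392
vertex -1.461 2.803 0.249
vertex -1.652 2.921 1.295
endloop
endfacet
facet normal -0.179 0.110 0.978
outer loop
vertex -1.0 3.119 1.392
vertex -1.652 2.921 1.295
vertex -1.106 2.229 1.473
endloop
endfacet
facet normal 0.179 -0.110 -0.978
outer loop
vertex -1.461 2.803 0.249
vertex -0.914 2.111 0.427
vertex -1.793 2.2 0.256
endloop
endfacet
facet normal -0.858 0.470 -0.210
outer loop
vertex -1.461 2.803 0.249
vertex -1.793 2.2 0.256
vertex -1.652 2.921 1.295
endloop
endfacet
facet normal -0.857 0.471 -0.210
outer loop
vertex -1.652 2.921 1.295
vertex -1.793 2.2 0.256
vertex -1.985 2.318 1.302
endloop
endfacet
facet normal -0.179 0.110 0.978
outer loop
vertex -1.652 2.921 1.295
vertex -1.985 2.318 1.302
vertex -1.106 2.229 1.473
endloop
endfacet
facet normal 0.179 -0.111 -0.978
outer loop
vertex -1.793 2.2 0.256
vertex -0.914 2.111 0.427
vertex -1.611 1.545 0.364
endloop
endfacet
facet normal -0.948 -0.287 -0.142
outer loop
vertex -1.793 2.2 0.256
vertex -1.611 1.545 0.364
vertex -1.985 2.318 1.302
endloop
endfacet
facet normal -0.947 -0.288 -0.141
outer loop
vertex -1.985 2.318 1.302
vertex -1.611 1.545 0.364
vertex -1.802 1.663 1.41
endloop
endfacet
facet normal -0.179 0.111 0.978
outer loop
vertex -1.985 2.318 1.302
vertex -1.802 1.663 1.41
vertex -1.106 2.229 1.473
endloop
endfacet
facet normal 0.178 -0.110 -0.978
outer loop
vertex -1.611 1.545 0.364
vertex -0.914 2.111 0.427
vertex -1.02 1.221 0.508
endloop
endfacet
facet normal -0.483 -0.876 0.011
outer loop
vertex -1.611 1.545 0.364
vertex -1.02 1.221 0.508
vertex -1.802 1.663 1.41
endloop
endfacet
facet normal -0.483 -0.875 0.010
outer loop
vertex -1.802 1.663 1.41
vertex -1.02 1.221 0.508
vertex -1.212 1.339 1.554
endloop
endfacet
facet normal -0.178 0.110 0.978
outer loop
vertex -1.802 1.663 1.41
vertex -1.212 1.339 1.554
vertex -1.106 2.229 1.473
endloop
endfacet
facet normal 0.179 -0.110 -0.978
outer loop
vertex -1.02 1.221 0.508
vertex -0.914 2.111 0.427
vertex -0.368 1.419 0.605
endloop
endfacet
facet normal 0.266 -0.951 0.156
outer loop
vertex -1.02 1.221 0.508
vertex -0.368 1.419 0.605
vertex -1.212 1.339 1.554
endloop
endfacet
facet normal 0.265 -0.951 0.156
outer loop
vertex -1.212 1.339 1.554
vertex -0.368 1.419 0.605
vertex -0.559 1.537 1.651
endloop
endfacet
facet normal -0.179 0.110 0.978
outer loop
vertex -1.212 1.339 1.554
vertex -0.559 1.537 1.651
vertex -1.106 2.229 1.473
endloop
endfacet
facet normal 0.179 -0.110 -0.978
outer loop
vertex -0.368 1.419 0.605
vertex -0.914 2.111 0.427
vertex -0.035 2.022 0.598
endloop
endfacet
facet normal 0.857 -0.471 0.210
outer loop
vertex -0.368 1.419 0.605
vertex -0.035 2.022 0.598
vertex -0.559 1.537 1.651
endloop
endfacet
facet normal 0.857 -0.470 0.210
outer loop
vertex -0.559 1.537 1.651
vertex -0.035 2.022 0.598
vertex -0.227 2.14 1.644
endloop
endfacet
facet normal -0.179 0.110 0.978
outer loop
vertex -0.559 1.537 1.651
vertex -0.227 2.14 1.644
vertex -1.106 2.229 1.473
endloop
endfacet
facet normal -0.678 0.735 0.001
outer loop
vertex 1.868 -3.579 -1.521
vertex 3.131 -2.413 -1.468
vertex 1.907 -3.541 -3.27
endloop
endfacet
facet normal -0.734 -0.678 -0.031
outer loop
vertex 3.169 -4.907 -3.272
vertex 1.868 -3.579 -1.521
vertex 1.907 -3.541 -3.27
endloop
endfacet
facet normal -0.678 0.735 0.001
outer loop
vertex 1.907 -3.541 -3.27
vertex 3.131 -2.413 -1.468
vertex 3.17 -2.375 -3.217
endloop
endfacet
facet normal 0.022 0.022 -1.000
outer loop
vertex 3.17 -2.375 -3.217
vertex 3.169 -4.907 -3.272
vertex 1.907 -3.541 -3.27
endloop
endfacet
facet normal -0.022 -0.022 1.000
outer loop
vertex 1.868 -3.579 -1.521
vertex 4.393 -3.779 -1.47
vertex 3.131 -2.413 -1.468
endloop
endfacet
facet normal -0.734 -0.678 -0.031
outer loop
vertex 3.13 -4.945 -1.523
vertex 1.868 -3.579 -1.521
vertex 3.169 -4.907 -3.272
endloop
endfacet
facet normal -0.022 -0.022 1.000
outer loop
vertex 3.13 -4.945 -1.523
vertex 4.393 -3.779 -1.47
vertex 1.868 -3.579 -1.521
endloop
endfacet
facet normal 0.734 0.678 0.031
outer loop
vertex 3.131 -2.413 -1.468
vertex 4.393 -3.779 -1.47
vertex 3.17 -2.375 -3.217
endloop
endfacet
facet normal 0.022 0.022 -1.000
outer loop
vertex 4.432 -3.741 -3.219
vertex 3.169 -4.907 -3.272
vertex 3.17 -2.375 -3.217
endloop
endfacet
facet normal 0.734 0.678 0.031
outer loop
vertex 3.17 -2.375 -3.217
vertex 4.393 -3.779 -1.47
vertex 4.432 -3.741 -3.219
endloop
endfacet
facet normal 0.678 -0.735 -0.001
outer loop
vertex 4.432 -3.741 -3.219
vertex 3.13 -4.945 -1.523
vertex 3.169 -4.907 -3.272
endloop
endfacet
facet normal 0.678 -0.735 -0.001
outer loop
vertex 4.393 -3.779 -1.47
vertex 3.13 -4.945 -1.523
vertex 4.432 -3.741 -3.219
endloop
endfacet

endsolid


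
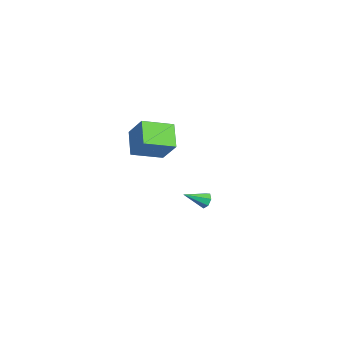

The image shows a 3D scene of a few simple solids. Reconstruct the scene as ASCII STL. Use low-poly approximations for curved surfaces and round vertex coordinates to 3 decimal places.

solid 
facet normal -0.527 -0.183 -0.830
outer loop
vertex -3.852 -3.681 -4.502
vertex -5.3 -3.055 -3.721
vertex -3.407 -1.775 -5.205
endloop
endfacet
facet normal 0.823 -0.356 -0.444
outer loop
vertex -2.4 -1.425 -3.619
vertex -3.852 -3.681 -4.502
vertex -3.407 -1.775 -5.205
endloop
endfacet
facet normal -0.527 -0.183 -0.830
outer loop
vertex -3.407 -1.775 -5.205
vertex -5.3 -3.055 -3.721
vertex -4.854 -1.148 -4.424
endloop
endfacet
facet normal 0.214 0.916 -0.338
outer loop
vertex -4.854 -1.148 -4.424
vertex -2.4 -1.425 -3.619
vertex -3.407 -1.775 -5.205
endloop
endfacet
facet normal -0.214 -0.916 0.338
outer loop
vertex -3.852 -3.681 -4.502
vertex -4.293 -2.705 -2.135
vertex -5.3 -3.055 -3.721
endloop
endfacet
facet normal 0.823 -0.356 -0.443
outer loop
vertex -2.846 -3.332 -2.916
vertex -3.852 -3.681 -4.502
vertex -2.4 -1.425 -3.619
endloop
endfacet
facet normal -0.215 -0.916 0.338
outer loop
vertex -2.846 -3.332 -2.916
vertex -4.293 -2.705 -2.135
vertex -3.852 -3.681 -4.502
endloop
endfacet
facet normal -0.822 0.356 0.444
outer loop
vertex -5.3 -3.055 -3.721
vertex -4.293 -2.705 -2.135
vertex -4.854 -1.148 -4.424
endloop
endfacet
facet normal 0.214 0.917 -0.338
outer loop
vertex -3.848 -0.799 -2.838
vertex -2.4 -1.425 -3.619
vertex -4.854 -1.148 -4.424
endloop
endfacet
facet normal -0.823 0.356 0.444
outer loop
vertex -4.854 -1.148 -4.424
vertex -4.293 -2.705 -2.135
vertex -3.848 -0.799 -2.838
endloop
endfacet
facet normal 0.527 0.183 0.830
outer loop
vertex -3.848 -0.799 -2.838
vertex -2.846 -3.332 -2.916
vertex -2.4 -1.425 -3.619
endloop
endfacet
facet normal 0.527 0.183 0.830
outer loop
vertex -4.293 -2.705 -2.135
vertex -2.846 -3.332 -2.916
vertex -3.848 -0.799 -2.838
endloop
endfacet
facet normal 0.223 0.824 -0.520
outer loop
vertex 4.019 -3.15 -3.626
vertex 3.746 -2.857 -3.279
vertex 4.259 -2.989 -3.268
endloop
endfacet
facet normal 0.716 -0.676 -0.176
outer loop
vertex 4.019 -3.15 -3.626
vertex 4.259 -2.989 -3.268
vertex 3.414 -4.083 -2.501
endloop
endfacet
facet normal 0.223 0.823 -0.522
outer loop
vertex 4.259 -2.989 -3.268
vertex 3.746 -2.857 -3.279
vertex 4.113 -2.728 -2.919
endloop
endfacet
facet normal 0.810 -0.254 0.529
outer loop
vertex 4.259 -2.989 -3.268
vertex 4.113 -2.728 -2.919
vertex 3.414 -4.083 -2.501
endloop
endfacet
facet normal 0.223 0.823 -0.522
outer loop
vertex 4.113 -2.728 -2.919
vertex 3.746 -2.857 -3.279
vertex 3.69 -2.564 -2.841
endloop
endfacet
facet normal 0.242 0.170 0.955
outer loop
vertex 4.113 -2.728 -2.919
vertex 3.69 -2.564 -2.841
vertex 3.414 -4.083 -2.501
endloop
endfacet
facet normal 0.224 0.823 -0.522
outer loop
vertex 3.69 -2.564 -2.841
vertex 3.746 -2.857 -3.279
vertex 3.31 -2.62 -3.092
endloop
endfacet
facet normal -0.558 0.277 0.783
outer loop
vertex 3.69 -2.564 -2.841
vertex 3.31 -2.62 -3.092
vertex 3.414 -4.083 -2.501
endloop
endfacet
facet normal 0.223 0.823 -0.522
outer loop
vertex 3.31 -2.62 -3.092
vertex 3.746 -2.857 -3.279
vertex 3.257 -2.855 -3.485
endloop
endfacet
facet normal -0.990 -0.013 0.141
outer loop
vertex 3.31 -2.62 -3.092
vertex 3.257 -2.855 -3.485
vertex 3.414 -4.083 -2.501
endloop
endfacet
facet normal 0.223 0.823 -0.522
outer loop
vertex 3.257 -2.855 -3.485
vertex 3.746 -2.857 -3.279
vertex 3.573 -3.091 -3.722
endloop
endfacet
facet normal -0.727 -0.484 -0.488
outer loop
vertex 3.257 -2.855 -3.485
vertex 3.573 -3.091 -3.722
vertex 3.414 -4.083 -2.501
endloop
endfacet
facet normal 0.221 0.824 -0.522
outer loop
vertex 3.573 -3.091 -3.722
vertex 3.746 -2.857 -3.279
vertex 4.019 -3.15 -3.626
endloop
endfacet
facet normal 0.032 -0.778 -0.628
outer loop
vertex 3.573 -3.091 -3.722
vertex 4.019 -3.15 -3.626
vertex 3.414 -4.083 -2.501
endloop
endfacet

endsolid


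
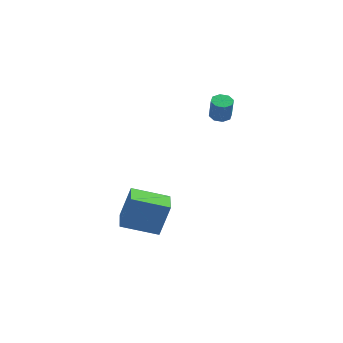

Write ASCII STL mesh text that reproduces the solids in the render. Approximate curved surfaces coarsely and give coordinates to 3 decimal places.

solid 
facet normal -0.932 0.213 0.293
outer loop
vertex -0.717 0.275 -2.316
vertex -0.529 1.389 -2.528
vertex -1.26 0.066 -3.892
endloop
endfacet
facet normal -0.162 -0.969 0.184
outer loop
vertex 0.389 -0.309 -4.412
vertex -0.717 0.275 -2.316
vertex -1.26 0.066 -3.892
endloop
endfacet
facet normal -0.932 0.212 0.294
outer loop
vertex -1.26 0.066 -3.892
vertex -0.529 1.389 -2.528
vertex -1.073 1.181 -4.104
endloop
endfacet
facet normal -0.324 -0.124 -0.938
outer loop
vertex -1.073 1.181 -4.104
vertex 0.389 -0.309 -4.412
vertex -1.26 0.066 -3.892
endloop
endfacet
facet normal 0.324 0.124 0.938
outer loop
vertex -0.717 0.275 -2.316
vertex 1.12 1.014 -3.048
vertex -0.529 1.389 -2.528
endloop
endfacet
facet normal -0.163 -0.969 0.184
outer loop
vertex 0.933 -0.101 -2.836
vertex -0.717 0.275 -2.316
vertex 0.389 -0.309 -4.412
endloop
endfacet
facet normal 0.324 0.124 0.938
outer loop
vertex 0.933 -0.101 -2.836
vertex 1.12 1.014 -3.048
vertex -0.717 0.275 -2.316
endloop
endfacet
facet normal 0.162 0.969 -0.184
outer loop
vertex -0.529 1.389 -2.528
vertex 1.12 1.014 -3.048
vertex -1.073 1.181 -4.104
endloop
endfacet
facet normal -0.324 -0.124 -0.938
outer loop
vertex 0.577 0.805 -4.624
vertex 0.389 -0.309 -4.412
vertex -1.073 1.181 -4.104
endloop
endfacet
facet normal 0.163 0.969 -0.185
outer loop
vertex -1.073 1.181 -4.104
vertex 1.12 1.014 -3.048
vertex 0.577 0.805 -4.624
endloop
endfacet
facet normal 0.932 -0.213 -0.294
outer loop
vertex 0.577 0.805 -4.624
vertex 0.933 -0.101 -2.836
vertex 0.389 -0.309 -4.412
endloop
endfacet
facet normal 0.932 -0.212 -0.293
outer loop
vertex 1.12 1.014 -3.048
vertex 0.933 -0.101 -2.836
vertex 0.577 0.805 -4.624
endloop
endfacet
facet normal -0.049 0.104 -0.993
outer loop
vertex 3.944 1.721 1.458
vertex 3.444 1.722 1.483
vertex 3.8 2.073 1.502
endloop
endfacet
facet normal 0.925 0.379 -0.008
outer loop
vertex 3.944 1.721 1.458
vertex 3.8 2.073 1.502
vertex 3.995 1.617 2.471
endloop
endfacet
facet normal 0.925 0.380 -0.007
outer loop
vertex 3.995 1.617 2.471
vertex 3.8 2.073 1.502
vertex 3.851 1.968 2.515
endloop
endfacet
facet normal 0.052 -0.103 0.993
outer loop
vertex 3.995 1.617 2.471
vertex 3.851 1.968 2.515
vertex 3.496 1.618 2.497
endloop
endfacet
facet normal -0.050 0.104 -0.993
outer loop
vertex 3.8 2.073 1.502
vertex 3.444 1.722 1.483
vertex 3.448 2.22 1.535
endloop
endfacet
facet normal 0.390 0.918 0.075
outer loop
vertex 3.8 2.073 1.502
vertex 3.448 2.22 1.535
vertex 3.851 1.968 2.515
endloop
endfacet
facet normal 0.390 0.918 0.075
outer loop
vertex 3.851 1.968 2.515
vertex 3.448 2.22 1.535
vertex 3.499 2.115 2.548
endloop
endfacet
facet normal 0.050 -0.102 0.993
outer loop
vertex 3.851 1.968 2.515
vertex 3.499 2.115 2.548
vertex 3.496 1.618 2.497
endloop
endfacet
facet normal -0.051 0.104 -0.993
outer loop
vertex 3.448 2.22 1.535
vertex 3.444 1.722 1.483
vertex 3.094 2.075 1.538
endloop
endfacet
facet normal -0.376 0.920 0.114
outer loop
vertex 3.448 2.22 1.535
vertex 3.094 2.075 1.538
vertex 3.499 2.115 2.548
endloop
endfacet
facet normal -0.376 0.920 0.114
outer loop
vertex 3.499 2.115 2.548
vertex 3.094 2.075 1.538
vertex 3.145 1.97 2.551
endloop
endfacet
facet normal 0.050 -0.102 0.993
outer loop
vertex 3.499 2.115 2.548
vertex 3.145 1.97 2.551
vertex 3.496 1.618 2.497
endloop
endfacet
facet normal -0.052 0.104 -0.993
outer loop
vertex 3.094 2.075 1.538
vertex 3.444 1.722 1.483
vertex 2.945 1.723 1.509
endloop
endfacet
facet normal -0.920 0.382 0.086
outer loop
vertex 3.094 2.075 1.538
vertex 2.945 1.723 1.509
vertex 3.145 1.97 2.551
endloop
endfacet
facet normal -0.920 0.383 0.086
outer loop
vertex 3.145 1.97 2.551
vertex 2.945 1.723 1.509
vertex 2.996 1.619 2.522
endloop
endfacet
facet normal 0.049 -0.103 0.993
outer loop
vertex 3.145 1.97 2.551
vertex 2.996 1.619 2.522
vertex 3.496 1.618 2.497
endloop
endfacet
facet normal -0.052 0.103 -0.993
outer loop
vertex 2.945 1.723 1.509
vertex 3.444 1.722 1.483
vertex 3.089 1.372 1.465
endloop
endfacet
facet normal -0.925 -0.380 0.008
outer loop
vertex 2.945 1.723 1.509
vertex 3.089 1.372 1.465
vertex 2.996 1.619 2.522
endloop
endfacet
facet normal -0.925 -0.379 0.007
outer loop
vertex 2.996 1.619 2.522
vertex 3.089 1.372 1.465
vertex 3.14 1.267 2.478
endloop
endfacet
facet normal 0.049 -0.104 0.993
outer loop
vertex 2.996 1.619 2.522
vertex 3.14 1.267 2.478
vertex 3.496 1.618 2.497
endloop
endfacet
facet normal -0.050 0.102 -0.993
outer loop
vertex 3.089 1.372 1.465
vertex 3.444 1.722 1.483
vertex 3.441 1.225 1.432
endloop
endfacet
facet normal -0.390 -0.918 -0.075
outer loop
vertex 3.089 1.372 1.465
vertex 3.441 1.225 1.432
vertex 3.14 1.267 2.478
endloop
endfacet
facet normal -0.390 -0.918 -0.075
outer loop
vertex 3.14 1.267 2.478
vertex 3.441 1.225 1.432
vertex 3.492 1.12 2.445
endloop
endfacet
facet normal 0.050 -0.104 0.993
outer loop
vertex 3.14 1.267 2.478
vertex 3.492 1.12 2.445
vertex 3.496 1.618 2.497
endloop
endfacet
facet normal -0.050 0.102 -0.993
outer loop
vertex 3.441 1.225 1.432
vertex 3.444 1.722 1.483
vertex 3.795 1.37 1.429
endloop
endfacet
facet normal 0.376 -0.920 -0.114
outer loop
vertex 3.441 1.225 1.432
vertex 3.795 1.37 1.429
vertex 3.492 1.12 2.445
endloop
endfacet
facet normal 0.376 -0.920 -0.114
outer loop
vertex 3.492 1.12 2.445
vertex 3.795 1.37 1.429
vertex 3.846 1.265 2.442
endloop
endfacet
facet normal 0.051 -0.104 0.993
outer loop
vertex 3.492 1.12 2.445
vertex 3.846 1.265 2.442
vertex 3.496 1.618 2.497
endloop
endfacet
facet normal -0.049 0.103 -0.993
outer loop
vertex 3.795 1.37 1.429
vertex 3.444 1.722 1.483
vertex 3.944 1.721 1.458
endloop
endfacet
facet normal 0.920 -0.383 -0.086
outer loop
vertex 3.795 1.37 1.429
vertex 3.944 1.721 1.458
vertex 3.846 1.265 2.442
endloop
endfacet
facet normal 0.920 -0.382 -0.086
outer loop
vertex 3.846 1.265 2.442
vertex 3.944 1.721 1.458
vertex 3.995 1.617 2.471
endloop
endfacet
facet normal 0.052 -0.104 0.993
outer loop
vertex 3.846 1.265 2.442
vertex 3.995 1.617 2.471
vertex 3.496 1.618 2.497
endloop
endfacet

endsolid


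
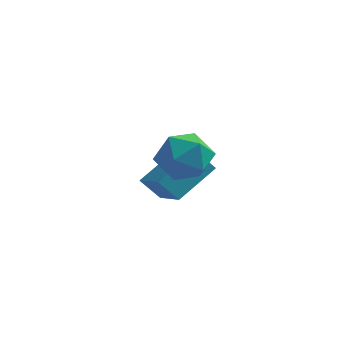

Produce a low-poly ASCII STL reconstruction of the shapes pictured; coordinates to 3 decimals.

solid 
facet normal -0.934 0.213 -0.286
outer loop
vertex -2.852 1.035 0.1
vertex -3.227 0.426 0.871
vertex -3.048 1.447 1.047
endloop
endfacet
facet normal -0.493 0.756 -0.431
outer loop
vertex -2.852 1.035 0.1
vertex -3.048 1.447 1.047
vertex -2.176 1.719 0.526
endloop
endfacet
facet normal 0.023 0.512 -0.859
outer loop
vertex -2.852 1.035 0.1
vertex -2.176 1.719 0.526
vertex -1.816 0.866 0.027
endloop
endfacet
facet normal -0.098 -0.181 -0.979
outer loop
vertex -2.852 1.035 0.1
vertex -1.816 0.866 0.027
vertex -2.466 0.067 0.24
endloop
endfacet
facet normal -0.690 -0.366 -0.624
outer loop
vertex -2.852 1.035 0.1
vertex -2.466 0.067 0.24
vertex -3.227 0.426 0.871
endloop
endfacet
facet normal -0.193 0.964 0.181
outer loop
vertex -2.176 1.719 0.526
vertex -3.048 1.447 1.047
vertex -2.134 1.533 1.56
endloop
endfacet
facet normal -0.906 0.087 0.415
outer loop
vertex -3.048 1.447 1.047
vertex -3.227 0.426 0.871
vertex -2.784 0.734 1.773
endloop
endfacet
facet normal -0.510 -0.850 -0.132
outer loop
vertex -3.227 0.426 0.871
vertex -2.466 0.067 0.24
vertex -2.424 -0.119 1.274
endloop
endfacet
facet normal 0.447 -0.551 -0.704
outer loop
vertex -2.466 0.067 0.24
vertex -1.816 0.866 0.027
vertex -1.552 0.153 0.753
endloop
endfacet
facet normal 0.643 0.570 -0.511
outer loop
vertex -1.816 0.866 0.027
vertex -2.176 1.719 0.526
vertex -1.373 1.174 0.929
endloop
endfacet
facet normal 0.098 0.181 0.979
outer loop
vertex -1.748 0.565 1.7
vertex -2.134 1.533 1.56
vertex -2.784 0.734 1.773
endloop
endfacet
facet normal -0.023 -0.512 0.859
outer loop
vertex -1.748 0.565 1.7
vertex -2.784 0.734 1.773
vertex -2.424 -0.119 1.274
endloop
endfacet
facet normal 0.493 -0.756 0.431
outer loop
vertex -1.748 0.565 1.7
vertex -2.424 -0.119 1.274
vertex -1.552 0.153 0.753
endloop
endfacet
facet normal 0.934 -0.213 0.286
outer loop
vertex -1.748 0.565 1.7
vertex -1.552 0.153 0.753
vertex -1.373 1.174 0.929
endloop
endfacet
facet normal 0.690 0.366 0.624
outer loop
vertex -1.748 0.565 1.7
vertex -1.373 1.174 0.929
vertex -2.134 1.533 1.56
endloop
endfacet
facet normal -0.447 0.551 0.704
outer loop
vertex -2.784 0.734 1.773
vertex -2.134 1.533 1.56
vertex -3.048 1.447 1.047
endloop
endfacet
facet normal -0.643 -0.570 0.511
outer loop
vertex -2.424 -0.119 1.274
vertex -2.784 0.734 1.773
vertex -3.227 0.426 0.871
endloop
endfacet
facet normal 0.193 -0.964 -0.181
outer loop
vertex -1.552 0.153 0.753
vertex -2.424 -0.119 1.274
vertex -2.466 0.067 0.24
endloop
endfacet
facet normal 0.906 -0.087 -0.415
outer loop
vertex -1.373 1.174 0.929
vertex -1.552 0.153 0.753
vertex -1.816 0.866 0.027
endloop
endfacet
facet normal 0.510 0.850 0.132
outer loop
vertex -2.134 1.533 1.56
vertex -1.373 1.174 0.929
vertex -2.176 1.719 0.526
endloop
endfacet
facet normal -0.531 -0.686 -0.498
outer loop
vertex -3.606 2.621 -1.603
vertex -4.607 4.12 -2.6
vertex -2.884 2.605 -2.351
endloop
endfacet
facet normal 0.486 -0.728 0.484
outer loop
vertex -1.913 3.86 -1.44
vertex -3.606 2.621 -1.603
vertex -2.884 2.605 -2.351
endloop
endfacet
facet normal -0.531 -0.686 -0.497
outer loop
vertex -2.884 2.605 -2.351
vertex -4.607 4.12 -2.6
vertex -3.886 4.104 -3.348
endloop
endfacet
facet normal 0.694 -0.015 -0.720
outer loop
vertex -3.886 4.104 -3.348
vertex -1.913 3.86 -1.44
vertex -2.884 2.605 -2.351
endloop
endfacet
facet normal -0.694 0.015 0.720
outer loop
vertex -3.606 2.621 -1.603
vertex -3.636 5.375 -1.689
vertex -4.607 4.12 -2.6
endloop
endfacet
facet normal 0.486 -0.728 0.484
outer loop
vertex -2.634 3.876 -0.692
vertex -3.606 2.621 -1.603
vertex -1.913 3.86 -1.44
endloop
endfacet
facet normal -0.694 0.015 0.720
outer loop
vertex -2.634 3.876 -0.692
vertex -3.636 5.375 -1.689
vertex -3.606 2.621 -1.603
endloop
endfacet
facet normal -0.486 0.728 -0.484
outer loop
vertex -4.607 4.12 -2.6
vertex -3.636 5.375 -1.689
vertex -3.886 4.104 -3.348
endloop
endfacet
facet normal 0.694 -0.015 -0.720
outer loop
vertex -2.914 5.359 -2.437
vertex -1.913 3.86 -1.44
vertex -3.886 4.104 -3.348
endloop
endfacet
facet normal -0.486 0.728 -0.484
outer loop
vertex -3.886 4.104 -3.348
vertex -3.636 5.375 -1.689
vertex -2.914 5.359 -2.437
endloop
endfacet
facet normal 0.531 0.686 0.497
outer loop
vertex -2.914 5.359 -2.437
vertex -2.634 3.876 -0.692
vertex -1.913 3.86 -1.44
endloop
endfacet
facet normal 0.531 0.686 0.498
outer loop
vertex -3.636 5.375 -1.689
vertex -2.634 3.876 -0.692
vertex -2.914 5.359 -2.437
endloop
endfacet

endsolid


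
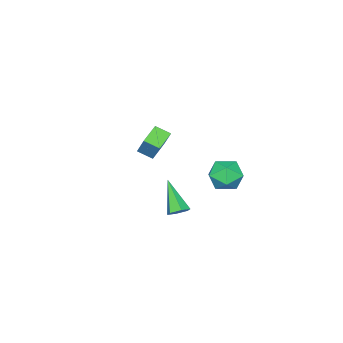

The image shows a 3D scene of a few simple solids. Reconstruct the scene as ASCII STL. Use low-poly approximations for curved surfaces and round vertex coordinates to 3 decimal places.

solid 
facet normal 0.336 0.603 -0.723
outer loop
vertex 2.531 1.718 0.56
vertex 1.967 1.813 0.377
vertex 2.213 2.172 0.791
endloop
endfacet
facet normal 0.669 0.093 0.738
outer loop
vertex 2.531 1.718 0.56
vertex 2.213 2.172 0.791
vertex 1.293 0.607 1.823
endloop
endfacet
facet normal 0.337 0.603 -0.723
outer loop
vertex 2.213 2.172 0.791
vertex 1.967 1.813 0.377
vertex 1.65 2.267 0.608
endloop
endfacet
facet normal -0.152 0.605 0.782
outer loop
vertex 2.213 2.172 0.791
vertex 1.65 2.267 0.608
vertex 1.293 0.607 1.823
endloop
endfacet
facet normal 0.338 0.603 -0.722
outer loop
vertex 1.65 2.267 0.608
vertex 1.967 1.813 0.377
vertex 1.404 1.909 0.194
endloop
endfacet
facet normal -0.905 0.360 0.226
outer loop
vertex 1.65 2.267 0.608
vertex 1.404 1.909 0.194
vertex 1.293 0.607 1.823
endloop
endfacet
facet normal 0.338 0.603 -0.722
outer loop
vertex 1.404 1.909 0.194
vertex 1.967 1.813 0.377
vertex 1.721 1.455 -0.037
endloop
endfacet
facet normal -0.839 -0.396 -0.373
outer loop
vertex 1.404 1.909 0.194
vertex 1.721 1.455 -0.037
vertex 1.293 0.607 1.823
endloop
endfacet
facet normal 0.338 0.603 -0.722
outer loop
vertex 1.721 1.455 -0.037
vertex 1.967 1.813 0.377
vertex 2.285 1.359 0.147
endloop
endfacet
facet normal -0.018 -0.908 -0.418
outer loop
vertex 1.721 1.455 -0.037
vertex 2.285 1.359 0.147
vertex 1.293 0.607 1.823
endloop
endfacet
facet normal 0.336 0.602 -0.724
outer loop
vertex 2.285 1.359 0.147
vertex 1.967 1.813 0.377
vertex 2.531 1.718 0.56
endloop
endfacet
facet normal 0.736 -0.663 0.138
outer loop
vertex 2.285 1.359 0.147
vertex 2.531 1.718 0.56
vertex 1.293 0.607 1.823
endloop
endfacet
facet normal -0.974 -0.045 0.220
outer loop
vertex -1.375 3.126 1.854
vertex -1.262 2.16 2.158
vertex -1.146 2.921 2.826
endloop
endfacet
facet normal -0.725 0.619 0.301
outer loop
vertex -1.375 3.126 1.854
vertex -1.146 2.921 2.826
vertex -0.686 3.694 2.346
endloop
endfacet
facet normal -0.453 0.830 -0.324
outer loop
vertex -1.375 3.126 1.854
vertex -0.686 3.694 2.346
vertex -0.517 3.41 1.381
endloop
endfacet
facet normal -0.535 0.298 -0.791
outer loop
vertex -1.375 3.126 1.854
vertex -0.517 3.41 1.381
vertex -0.873 2.462 1.265
endloop
endfacet
facet normal -0.856 -0.243 -0.455
outer loop
vertex -1.375 3.126 1.854
vertex -0.873 2.462 1.265
vertex -1.262 2.16 2.158
endloop
endfacet
facet normal -0.194 0.598 0.777
outer loop
vertex -0.686 3.694 2.346
vertex -1.146 2.921 2.826
vertex -0.147 3.078 2.955
endloop
endfacet
facet normal -0.598 -0.475 0.645
outer loop
vertex -1.146 2.921 2.826
vertex -1.262 2.16 2.158
vertex -0.503 2.13 2.839
endloop
endfacet
facet normal -0.406 -0.797 -0.447
outer loop
vertex -1.262 2.16 2.158
vertex -0.873 2.462 1.265
vertex -0.334 1.846 1.874
endloop
endfacet
facet normal 0.116 0.078 -0.990
outer loop
vertex -0.873 2.462 1.265
vertex -0.517 3.41 1.381
vertex 0.126 2.619 1.394
endloop
endfacet
facet normal 0.247 0.941 -0.234
outer loop
vertex -0.517 3.41 1.381
vertex -0.686 3.694 2.346
vertex 0.242 3.38 2.062
endloop
endfacet
facet normal 0.535 -0.298 0.791
outer loop
vertex 0.355 2.414 2.366
vertex -0.147 3.078 2.955
vertex -0.503 2.13 2.839
endloop
endfacet
facet normal 0.453 -0.830 0.324
outer loop
vertex 0.355 2.414 2.366
vertex -0.503 2.13 2.839
vertex -0.334 1.846 1.874
endloop
endfacet
facet normal 0.725 -0.619 -0.301
outer loop
vertex 0.355 2.414 2.366
vertex -0.334 1.846 1.874
vertex 0.126 2.619 1.394
endloop
endfacet
facet normal 0.974 0.045 -0.220
outer loop
vertex 0.355 2.414 2.366
vertex 0.126 2.619 1.394
vertex 0.242 3.38 2.062
endloop
endfacet
facet normal 0.856 0.243 0.455
outer loop
vertex 0.355 2.414 2.366
vertex 0.242 3.38 2.062
vertex -0.147 3.078 2.955
endloop
endfacet
facet normal -0.116 -0.078 0.990
outer loop
vertex -0.503 2.13 2.839
vertex -0.147 3.078 2.955
vertex -1.146 2.921 2.826
endloop
endfacet
facet normal -0.247 -0.941 0.234
outer loop
vertex -0.334 1.846 1.874
vertex -0.503 2.13 2.839
vertex -1.262 2.16 2.158
endloop
endfacet
facet normal 0.194 -0.598 -0.777
outer loop
vertex 0.126 2.619 1.394
vertex -0.334 1.846 1.874
vertex -0.873 2.462 1.265
endloop
endfacet
facet normal 0.598 0.475 -0.645
outer loop
vertex 0.242 3.38 2.062
vertex 0.126 2.619 1.394
vertex -0.517 3.41 1.381
endloop
endfacet
facet normal 0.406 0.797 0.447
outer loop
vertex -0.147 3.078 2.955
vertex 0.242 3.38 2.062
vertex -0.686 3.694 2.346
endloop
endfacet
facet normal -0.926 -0.165 0.339
outer loop
vertex -3.412 -3.928 1.661
vertex -3.702 -3.116 1.264
vertex -3.732 -4.64 0.439
endloop
endfacet
facet normal 0.305 -0.855 0.419
outer loop
vertex -2.518 -4.424 -0.004
vertex -3.412 -3.928 1.661
vertex -3.732 -4.64 0.439
endloop
endfacet
facet normal -0.927 -0.165 0.338
outer loop
vertex -3.732 -4.64 0.439
vertex -3.702 -3.116 1.264
vertex -4.021 -3.828 0.042
endloop
endfacet
facet normal -0.220 -0.491 -0.843
outer loop
vertex -4.021 -3.828 0.042
vertex -2.518 -4.424 -0.004
vertex -3.732 -4.64 0.439
endloop
endfacet
facet normal 0.220 0.491 0.843
outer loop
vertex -3.412 -3.928 1.661
vertex -2.488 -2.9 0.821
vertex -3.702 -3.116 1.264
endloop
endfacet
facet normal 0.305 -0.855 0.419
outer loop
vertex -2.199 -3.712 1.218
vertex -3.412 -3.928 1.661
vertex -2.518 -4.424 -0.004
endloop
endfacet
facet normal 0.221 0.491 0.843
outer loop
vertex -2.199 -3.712 1.218
vertex -2.488 -2.9 0.821
vertex -3.412 -3.928 1.661
endloop
endfacet
facet normal -0.305 0.855 -0.419
outer loop
vertex -3.702 -3.116 1.264
vertex -2.488 -2.9 0.821
vertex -4.021 -3.828 0.042
endloop
endfacet
facet normal -0.220 -0.491 -0.843
outer loop
vertex -2.808 -3.612 -0.401
vertex -2.518 -4.424 -0.004
vertex -4.021 -3.828 0.042
endloop
endfacet
facet normal -0.305 0.855 -0.418
outer loop
vertex -4.021 -3.828 0.042
vertex -2.488 -2.9 0.821
vertex -2.808 -3.612 -0.401
endloop
endfacet
facet normal 0.926 0.165 -0.338
outer loop
vertex -2.808 -3.612 -0.401
vertex -2.199 -3.712 1.218
vertex -2.518 -4.424 -0.004
endloop
endfacet
facet normal 0.927 0.164 -0.338
outer loop
vertex -2.488 -2.9 0.821
vertex -2.199 -3.712 1.218
vertex -2.808 -3.612 -0.401
endloop
endfacet

endsolid


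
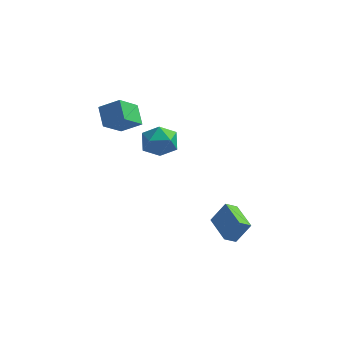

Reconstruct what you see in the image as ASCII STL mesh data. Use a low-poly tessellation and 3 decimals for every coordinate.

solid 
facet normal -0.443 0.713 0.544
outer loop
vertex -4.751 -3.272 3.861
vertex -3.566 -3.104 4.607
vertex -4.17 -1.986 2.649
endloop
endfacet
facet normal -0.840 -0.119 -0.529
outer loop
vertex -3.554 -2.976 1.893
vertex -4.751 -3.272 3.861
vertex -4.17 -1.986 2.649
endloop
endfacet
facet normal -0.444 0.712 0.544
outer loop
vertex -4.17 -1.986 2.649
vertex -3.566 -3.104 4.607
vertex -2.986 -1.818 3.395
endloop
endfacet
facet normal 0.312 0.692 -0.651
outer loop
vertex -2.986 -1.818 3.395
vertex -3.554 -2.976 1.893
vertex -4.17 -1.986 2.649
endloop
endfacet
facet normal -0.312 -0.692 0.651
outer loop
vertex -4.751 -3.272 3.861
vertex -2.95 -4.094 3.851
vertex -3.566 -3.104 4.607
endloop
endfacet
facet normal -0.840 -0.120 -0.529
outer loop
vertex -4.134 -4.262 3.105
vertex -4.751 -3.272 3.861
vertex -3.554 -2.976 1.893
endloop
endfacet
facet normal -0.312 -0.692 0.651
outer loop
vertex -4.134 -4.262 3.105
vertex -2.95 -4.094 3.851
vertex -4.751 -3.272 3.861
endloop
endfacet
facet normal 0.840 0.119 0.529
outer loop
vertex -3.566 -3.104 4.607
vertex -2.95 -4.094 3.851
vertex -2.986 -1.818 3.395
endloop
endfacet
facet normal 0.312 0.692 -0.651
outer loop
vertex -2.369 -2.808 2.639
vertex -3.554 -2.976 1.893
vertex -2.986 -1.818 3.395
endloop
endfacet
facet normal 0.840 0.119 0.529
outer loop
vertex -2.986 -1.818 3.395
vertex -2.95 -4.094 3.851
vertex -2.369 -2.808 2.639
endloop
endfacet
facet normal 0.443 -0.713 -0.544
outer loop
vertex -2.369 -2.808 2.639
vertex -4.134 -4.262 3.105
vertex -3.554 -2.976 1.893
endloop
endfacet
facet normal 0.444 -0.713 -0.544
outer loop
vertex -2.95 -4.094 3.851
vertex -4.134 -4.262 3.105
vertex -2.369 -2.808 2.639
endloop
endfacet
facet normal -0.645 0.760 0.083
outer loop
vertex 2.565 -3.102 -2.758
vertex 3.096 -2.596 -3.262
vertex 1.853 -3.573 -3.979
endloop
endfacet
facet normal -0.596 -0.568 0.567
outer loop
vertex 3.084 -5.024 -4.138
vertex 2.565 -3.102 -2.758
vertex 1.853 -3.573 -3.979
endloop
endfacet
facet normal -0.645 0.760 0.083
outer loop
vertex 1.853 -3.573 -3.979
vertex 3.096 -2.596 -3.262
vertex 2.384 -3.067 -4.484
endloop
endfacet
facet normal -0.478 -0.316 -0.819
outer loop
vertex 2.384 -3.067 -4.484
vertex 3.084 -5.024 -4.138
vertex 1.853 -3.573 -3.979
endloop
endfacet
facet normal 0.478 0.315 0.820
outer loop
vertex 2.565 -3.102 -2.758
vertex 4.327 -4.047 -3.421
vertex 3.096 -2.596 -3.262
endloop
endfacet
facet normal -0.597 -0.568 0.567
outer loop
vertex 3.796 -4.553 -2.916
vertex 2.565 -3.102 -2.758
vertex 3.084 -5.024 -4.138
endloop
endfacet
facet normal 0.478 0.316 0.819
outer loop
vertex 3.796 -4.553 -2.916
vertex 4.327 -4.047 -3.421
vertex 2.565 -3.102 -2.758
endloop
endfacet
facet normal 0.597 0.568 -0.567
outer loop
vertex 3.096 -2.596 -3.262
vertex 4.327 -4.047 -3.421
vertex 2.384 -3.067 -4.484
endloop
endfacet
facet normal -0.477 -0.316 -0.820
outer loop
vertex 3.615 -4.518 -4.642
vertex 3.084 -5.024 -4.138
vertex 2.384 -3.067 -4.484
endloop
endfacet
facet normal 0.597 0.568 -0.567
outer loop
vertex 2.384 -3.067 -4.484
vertex 4.327 -4.047 -3.421
vertex 3.615 -4.518 -4.642
endloop
endfacet
facet normal 0.645 -0.760 -0.083
outer loop
vertex 3.615 -4.518 -4.642
vertex 3.796 -4.553 -2.916
vertex 3.084 -5.024 -4.138
endloop
endfacet
facet normal 0.645 -0.760 -0.083
outer loop
vertex 4.327 -4.047 -3.421
vertex 3.796 -4.553 -2.916
vertex 3.615 -4.518 -4.642
endloop
endfacet
facet normal 0.115 0.691 0.714
outer loop
vertex -1.338 -3.009 2.734
vertex -1.042 -3.836 3.487
vertex -0.229 -3.314 2.851
endloop
endfacet
facet normal 0.258 0.964 0.070
outer loop
vertex -1.338 -3.009 2.734
vertex -0.229 -3.314 2.851
vertex -0.667 -3.12 1.799
endloop
endfacet
facet normal -0.323 0.884 -0.337
outer loop
vertex -1.338 -3.009 2.734
vertex -0.667 -3.12 1.799
vertex -1.752 -3.522 1.784
endloop
endfacet
facet normal -0.825 0.563 0.055
outer loop
vertex -1.338 -3.009 2.734
vertex -1.752 -3.522 1.784
vertex -1.984 -3.964 2.827
endloop
endfacet
facet normal -0.554 0.443 0.705
outer loop
vertex -1.338 -3.009 2.734
vertex -1.984 -3.964 2.827
vertex -1.042 -3.836 3.487
endloop
endfacet
facet normal 0.785 0.580 -0.220
outer loop
vertex -0.667 -3.12 1.799
vertex -0.229 -3.314 2.851
vertex 0.044 -4.016 1.973
endloop
endfacet
facet normal 0.554 0.138 0.821
outer loop
vertex -0.229 -3.314 2.851
vertex -1.042 -3.836 3.487
vertex -0.188 -4.458 3.016
endloop
endfacet
facet normal -0.529 -0.263 0.807
outer loop
vertex -1.042 -3.836 3.487
vertex -1.984 -3.964 2.827
vertex -1.273 -4.86 3.001
endloop
endfacet
facet normal -0.967 -0.070 -0.245
outer loop
vertex -1.984 -3.964 2.827
vertex -1.752 -3.522 1.784
vertex -1.711 -4.666 1.949
endloop
endfacet
facet normal -0.155 0.452 -0.878
outer loop
vertex -1.752 -3.522 1.784
vertex -0.667 -3.12 1.799
vertex -0.898 -4.144 1.313
endloop
endfacet
facet normal 0.825 -0.563 -0.055
outer loop
vertex -0.602 -4.971 2.066
vertex 0.044 -4.016 1.973
vertex -0.188 -4.458 3.016
endloop
endfacet
facet normal 0.323 -0.884 0.337
outer loop
vertex -0.602 -4.971 2.066
vertex -0.188 -4.458 3.016
vertex -1.273 -4.86 3.001
endloop
endfacet
facet normal -0.258 -0.964 -0.070
outer loop
vertex -0.602 -4.971 2.066
vertex -1.273 -4.86 3.001
vertex -1.711 -4.666 1.949
endloop
endfacet
facet normal -0.115 -0.691 -0.714
outer loop
vertex -0.602 -4.971 2.066
vertex -1.711 -4.666 1.949
vertex -0.898 -4.144 1.313
endloop
endfacet
facet normal 0.554 -0.443 -0.705
outer loop
vertex -0.602 -4.971 2.066
vertex -0.898 -4.144 1.313
vertex 0.044 -4.016 1.973
endloop
endfacet
facet normal 0.967 0.070 0.245
outer loop
vertex -0.188 -4.458 3.016
vertex 0.044 -4.016 1.973
vertex -0.229 -3.314 2.851
endloop
endfacet
facet normal 0.155 -0.452 0.878
outer loop
vertex -1.273 -4.86 3.001
vertex -0.188 -4.458 3.016
vertex -1.042 -3.836 3.487
endloop
endfacet
facet normal -0.785 -0.580 0.220
outer loop
vertex -1.711 -4.666 1.949
vertex -1.273 -4.86 3.001
vertex -1.984 -3.964 2.827
endloop
endfacet
facet normal -0.554 -0.138 -0.821
outer loop
vertex -0.898 -4.144 1.313
vertex -1.711 -4.666 1.949
vertex -1.752 -3.522 1.784
endloop
endfacet
facet normal 0.529 0.263 -0.807
outer loop
vertex 0.044 -4.016 1.973
vertex -0.898 -4.144 1.313
vertex -0.667 -3.12 1.799
endloop
endfacet

endsolid
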